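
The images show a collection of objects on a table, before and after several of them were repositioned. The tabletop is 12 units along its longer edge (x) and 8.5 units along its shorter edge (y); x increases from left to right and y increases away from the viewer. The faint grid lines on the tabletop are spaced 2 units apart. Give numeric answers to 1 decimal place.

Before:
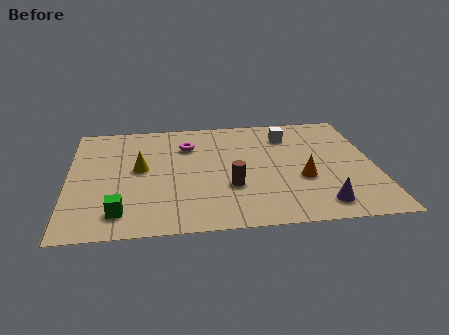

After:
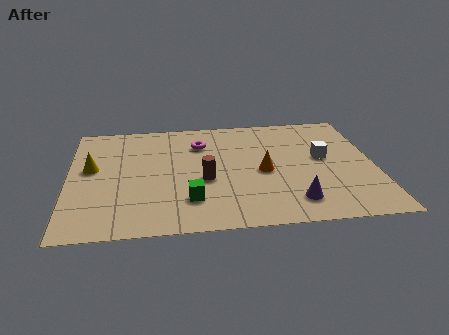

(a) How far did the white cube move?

2.3

From (8.7, 6.6) to (10.0, 4.7), the white cube covered √(1.3² + 1.9²) ≈ 2.3 units.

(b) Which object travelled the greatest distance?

the green cube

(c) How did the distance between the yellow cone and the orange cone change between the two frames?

+0.3

The distance was about 6.5 in the first image and 6.8 in the second, so they moved 0.3 units further apart.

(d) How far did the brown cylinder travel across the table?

1.2

From (6.3, 2.9) to (5.3, 3.5), the brown cylinder covered √(1.0² + 0.6²) ≈ 1.2 units.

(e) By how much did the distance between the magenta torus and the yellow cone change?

+2.1

Before: roughly 2.5 units apart; after: 4.6. That's 2.1 units further apart.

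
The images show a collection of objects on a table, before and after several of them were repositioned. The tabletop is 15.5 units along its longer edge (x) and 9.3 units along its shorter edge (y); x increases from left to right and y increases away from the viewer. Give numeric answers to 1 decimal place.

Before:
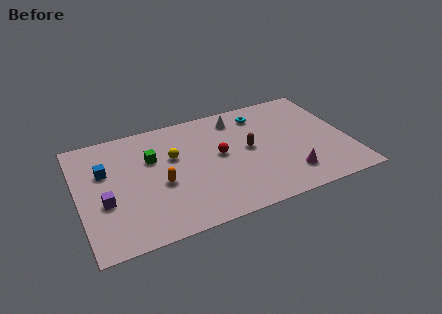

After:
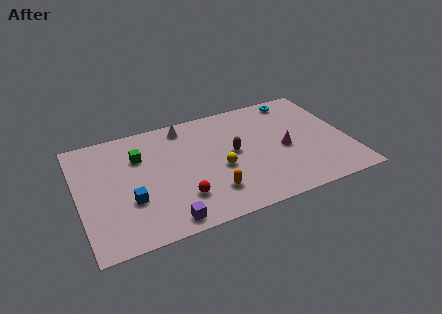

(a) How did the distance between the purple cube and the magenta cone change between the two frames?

-2.6

The distance was about 10.5 in the first image and 7.9 in the second, so they moved 2.6 units closer together.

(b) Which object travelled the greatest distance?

the purple cube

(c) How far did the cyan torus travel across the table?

2.3

The cyan torus moved from about (10.8, 7.6) to (13.0, 8.2), a distance of √(2.2² + 0.6²) ≈ 2.3.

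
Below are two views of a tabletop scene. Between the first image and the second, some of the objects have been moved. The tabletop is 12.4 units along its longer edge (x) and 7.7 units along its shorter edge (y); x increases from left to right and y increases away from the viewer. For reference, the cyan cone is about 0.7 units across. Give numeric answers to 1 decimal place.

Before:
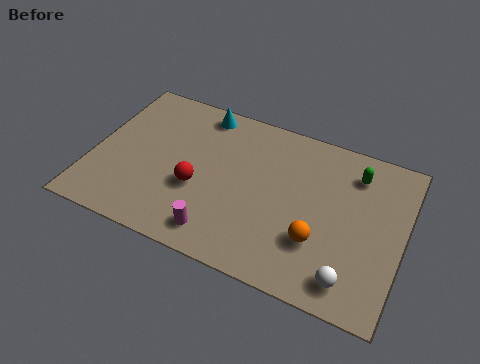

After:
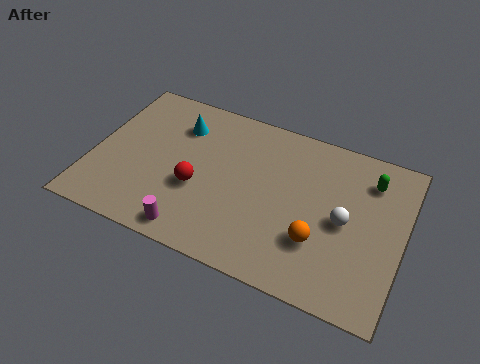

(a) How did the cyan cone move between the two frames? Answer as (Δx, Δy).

(-0.8, -1.0)

From the two frames, the cyan cone sits at roughly (4.0, 6.8) before and (3.2, 5.8) after.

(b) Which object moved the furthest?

the white sphere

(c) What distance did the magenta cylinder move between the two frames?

1.0

The magenta cylinder was near (5.4, 1.2) before and (4.4, 0.9) after, so it travelled √(1.0² + 0.3²) ≈ 1.0 units.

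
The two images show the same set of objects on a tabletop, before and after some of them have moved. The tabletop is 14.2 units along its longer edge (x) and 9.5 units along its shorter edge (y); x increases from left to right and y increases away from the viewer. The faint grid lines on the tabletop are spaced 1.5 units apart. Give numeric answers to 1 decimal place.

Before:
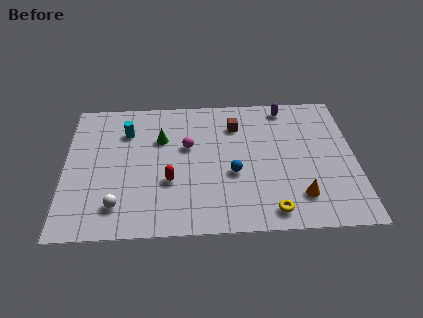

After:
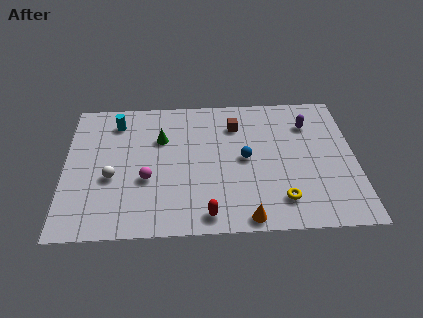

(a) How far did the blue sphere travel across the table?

1.2

The blue sphere moved from about (8.2, 3.8) to (8.8, 4.8), a distance of √(0.6² + 1.0²) ≈ 1.2.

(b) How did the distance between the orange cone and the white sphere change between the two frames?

-1.6

Before: roughly 8.8 units apart; after: 7.2. That's 1.6 units closer together.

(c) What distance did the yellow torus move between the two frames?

0.9

From (10.0, 1.2) to (10.5, 1.9), the yellow torus covered √(0.5² + 0.7²) ≈ 0.9 units.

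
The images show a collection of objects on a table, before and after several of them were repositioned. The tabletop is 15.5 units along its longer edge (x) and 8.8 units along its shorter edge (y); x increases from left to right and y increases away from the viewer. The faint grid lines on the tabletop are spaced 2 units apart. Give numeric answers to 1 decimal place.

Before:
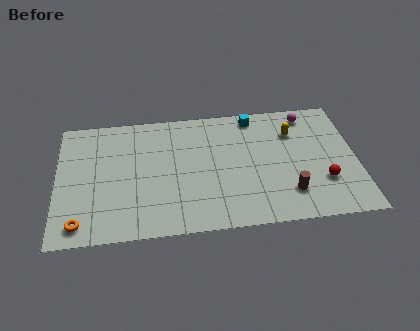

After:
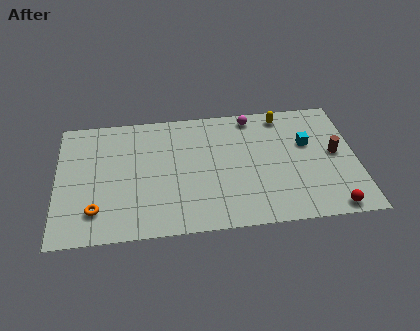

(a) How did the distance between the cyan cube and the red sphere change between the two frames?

-1.3

They were about 6.1 units apart before and 4.8 after — 1.3 units closer together.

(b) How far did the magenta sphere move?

2.9

From (13.1, 7.6) to (10.2, 7.8), the magenta sphere covered √(2.9² + 0.2²) ≈ 2.9 units.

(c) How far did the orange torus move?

1.1

The orange torus was near (1.2, 1.2) before and (2.0, 2.0) after, so it travelled √(0.8² + 0.8²) ≈ 1.1 units.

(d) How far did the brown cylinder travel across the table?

3.5

The brown cylinder moved from about (11.9, 2.1) to (14.4, 4.6), a distance of √(2.5² + 2.5²) ≈ 3.5.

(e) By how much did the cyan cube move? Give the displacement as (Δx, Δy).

(2.7, -2.3)

The cyan cube was at about (10.3, 7.8) and moved to about (13.0, 5.5).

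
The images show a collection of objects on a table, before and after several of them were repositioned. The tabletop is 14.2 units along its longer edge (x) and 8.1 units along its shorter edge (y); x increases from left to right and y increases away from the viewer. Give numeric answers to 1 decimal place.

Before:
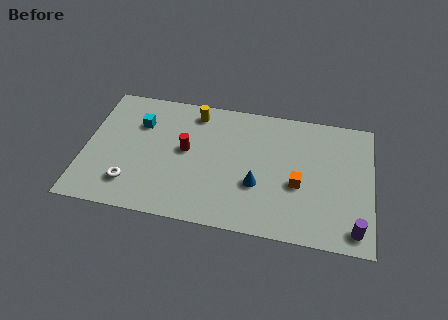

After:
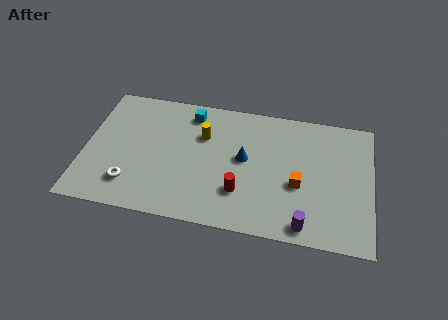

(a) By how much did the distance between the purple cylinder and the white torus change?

-2.4

The distance was about 11.0 in the first image and 8.6 in the second, so they moved 2.4 units closer together.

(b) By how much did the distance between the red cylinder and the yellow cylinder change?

+1.3

Before: roughly 2.5 units apart; after: 3.8. That's 1.3 units further apart.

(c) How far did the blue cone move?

1.7

The blue cone was near (8.6, 2.9) before and (7.9, 4.4) after, so it travelled √(0.7² + 1.5²) ≈ 1.7 units.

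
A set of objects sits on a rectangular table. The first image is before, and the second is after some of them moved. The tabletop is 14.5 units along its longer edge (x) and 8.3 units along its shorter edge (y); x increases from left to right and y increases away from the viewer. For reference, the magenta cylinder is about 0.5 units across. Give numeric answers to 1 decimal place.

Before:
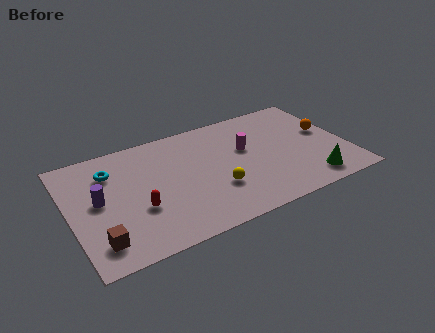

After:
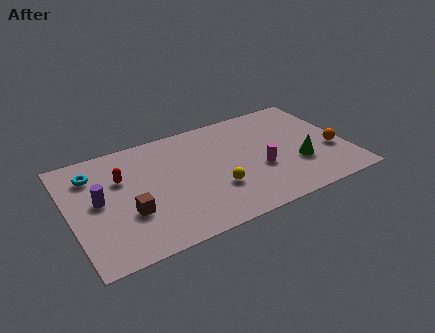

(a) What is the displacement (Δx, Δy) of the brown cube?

(1.7, 1.3)

The brown cube started near (1.2, 1.6) and ended near (2.9, 2.9).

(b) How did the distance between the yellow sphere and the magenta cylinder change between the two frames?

-0.5

They were about 3.0 units apart before and 2.5 after — 0.5 units closer together.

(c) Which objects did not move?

the yellow sphere and the purple cylinder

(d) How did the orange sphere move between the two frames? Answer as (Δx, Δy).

(0.1, -1.6)

From the two frames, the orange sphere sits at roughly (13.6, 4.7) before and (13.7, 3.1) after.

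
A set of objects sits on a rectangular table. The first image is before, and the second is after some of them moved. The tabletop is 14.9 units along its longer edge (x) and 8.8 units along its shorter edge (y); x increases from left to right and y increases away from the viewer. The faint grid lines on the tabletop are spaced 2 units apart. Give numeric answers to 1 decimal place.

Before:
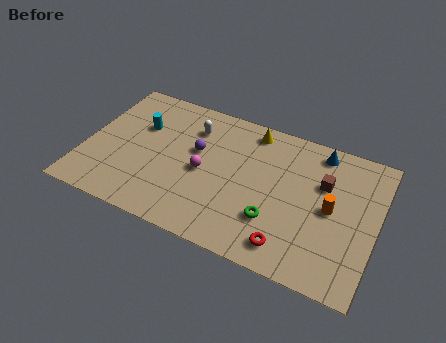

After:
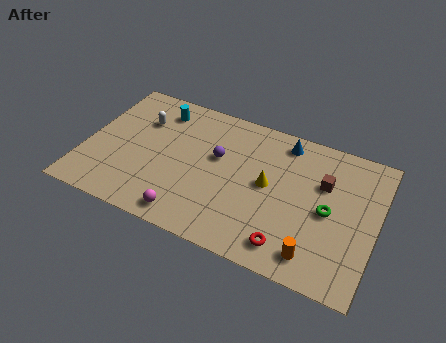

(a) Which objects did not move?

the brown cube and the red torus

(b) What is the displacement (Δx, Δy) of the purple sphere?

(1.1, 0.0)

The purple sphere was at about (5.6, 5.3) and moved to about (6.7, 5.3).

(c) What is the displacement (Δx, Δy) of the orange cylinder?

(-0.5, -3.0)

The orange cylinder started near (12.6, 4.4) and ended near (12.1, 1.4).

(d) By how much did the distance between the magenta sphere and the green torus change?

+3.4

They were about 4.1 units apart before and 7.5 after — 3.4 units further apart.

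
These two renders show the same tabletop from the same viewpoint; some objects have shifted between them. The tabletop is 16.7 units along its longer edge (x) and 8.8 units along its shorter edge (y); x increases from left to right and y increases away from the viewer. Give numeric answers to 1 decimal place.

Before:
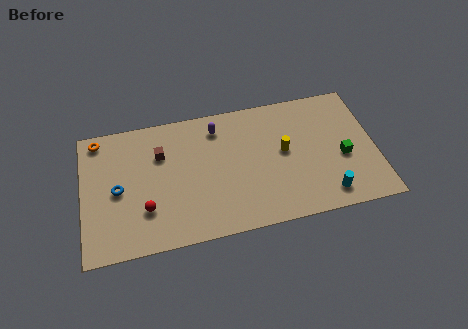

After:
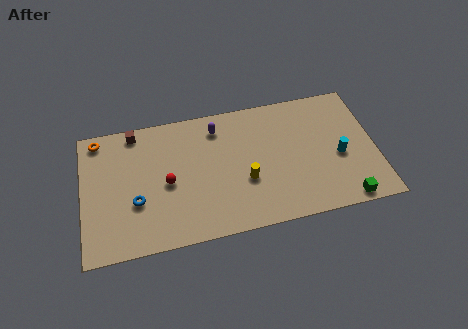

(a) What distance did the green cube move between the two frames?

2.9

The green cube was near (14.8, 3.7) before and (14.7, 0.8) after, so it travelled √(0.1² + 2.9²) ≈ 2.9 units.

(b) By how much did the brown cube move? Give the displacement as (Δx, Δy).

(-1.4, 1.8)

The brown cube was at about (4.5, 6.1) and moved to about (3.1, 7.9).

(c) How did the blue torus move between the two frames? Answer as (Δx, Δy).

(1.0, -1.0)

The blue torus was at about (2.0, 4.2) and moved to about (3.0, 3.2).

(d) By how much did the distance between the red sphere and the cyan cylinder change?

-0.5

The distance was about 10.3 in the first image and 9.8 in the second, so they moved 0.5 units closer together.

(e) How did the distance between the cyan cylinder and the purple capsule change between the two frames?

-0.7

Before: roughly 8.3 units apart; after: 7.6. That's 0.7 units closer together.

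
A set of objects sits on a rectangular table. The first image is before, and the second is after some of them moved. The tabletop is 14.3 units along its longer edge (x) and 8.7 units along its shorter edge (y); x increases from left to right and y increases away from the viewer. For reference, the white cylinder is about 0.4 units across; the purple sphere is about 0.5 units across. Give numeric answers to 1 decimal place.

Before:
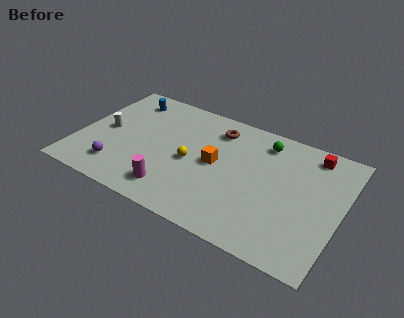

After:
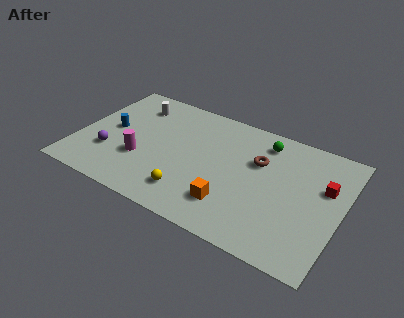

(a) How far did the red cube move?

2.2

The red cube was near (12.4, 7.5) before and (13.3, 5.5) after, so it travelled √(0.9² + 2.0²) ≈ 2.2 units.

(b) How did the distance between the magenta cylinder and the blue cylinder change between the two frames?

-4.2

Before: roughly 6.6 units apart; after: 2.4. That's 4.2 units closer together.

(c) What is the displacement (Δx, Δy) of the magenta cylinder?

(-2.0, 1.4)

From the two frames, the magenta cylinder sits at roughly (5.6, 1.6) before and (3.6, 3.0) after.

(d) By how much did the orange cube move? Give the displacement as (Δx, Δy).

(1.2, -2.4)

From the two frames, the orange cube sits at roughly (7.5, 4.5) before and (8.7, 2.1) after.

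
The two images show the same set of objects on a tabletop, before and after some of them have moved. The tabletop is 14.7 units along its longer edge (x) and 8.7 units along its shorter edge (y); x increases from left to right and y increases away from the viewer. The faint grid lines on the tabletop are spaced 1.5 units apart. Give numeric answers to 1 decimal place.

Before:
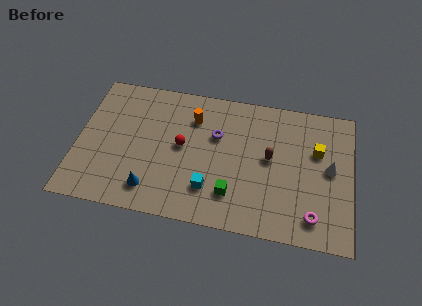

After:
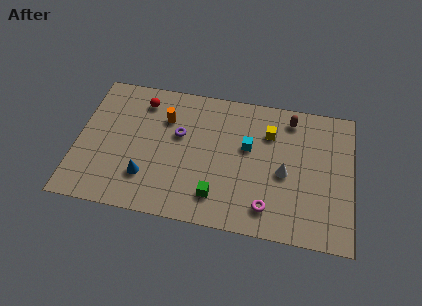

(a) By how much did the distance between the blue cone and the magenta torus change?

-2.1

The distance was about 8.6 in the first image and 6.5 in the second, so they moved 2.1 units closer together.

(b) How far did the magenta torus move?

2.4

The magenta torus moved from about (12.7, 1.5) to (10.3, 1.6), a distance of √(2.4² + 0.1²) ≈ 2.4.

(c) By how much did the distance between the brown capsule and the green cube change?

+3.5

They were about 3.2 units apart before and 6.7 after — 3.5 units further apart.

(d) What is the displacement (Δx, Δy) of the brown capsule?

(1.0, 2.7)

The brown capsule was at about (10.3, 4.7) and moved to about (11.3, 7.4).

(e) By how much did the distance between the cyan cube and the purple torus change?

+0.3

Before: roughly 3.4 units apart; after: 3.7. That's 0.3 units further apart.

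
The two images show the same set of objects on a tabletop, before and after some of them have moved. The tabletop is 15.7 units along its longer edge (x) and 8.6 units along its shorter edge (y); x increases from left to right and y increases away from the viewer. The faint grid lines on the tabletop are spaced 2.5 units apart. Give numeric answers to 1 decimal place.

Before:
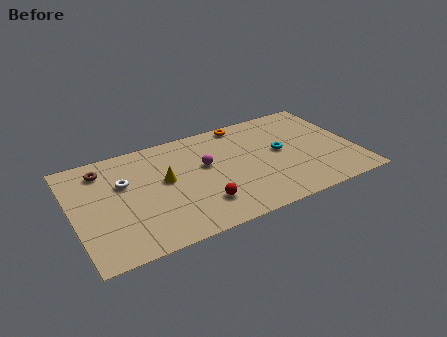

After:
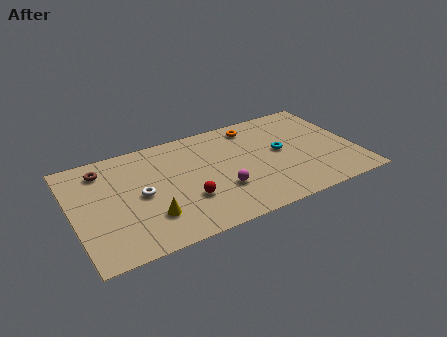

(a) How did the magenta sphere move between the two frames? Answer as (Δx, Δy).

(0.6, -2.3)

The magenta sphere was at about (7.4, 5.1) and moved to about (8.0, 2.8).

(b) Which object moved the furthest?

the yellow cone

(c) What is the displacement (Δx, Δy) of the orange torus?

(0.5, -0.5)

The orange torus was at about (9.9, 7.8) and moved to about (10.4, 7.3).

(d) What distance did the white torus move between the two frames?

1.5

The white torus moved from about (2.9, 5.5) to (3.7, 4.2), a distance of √(0.8² + 1.3²) ≈ 1.5.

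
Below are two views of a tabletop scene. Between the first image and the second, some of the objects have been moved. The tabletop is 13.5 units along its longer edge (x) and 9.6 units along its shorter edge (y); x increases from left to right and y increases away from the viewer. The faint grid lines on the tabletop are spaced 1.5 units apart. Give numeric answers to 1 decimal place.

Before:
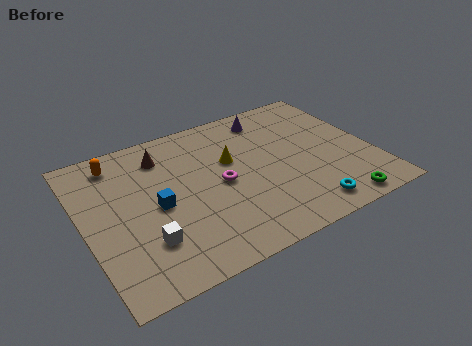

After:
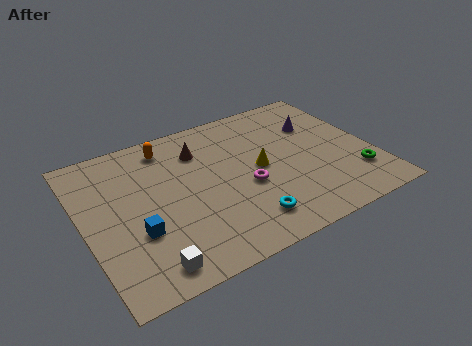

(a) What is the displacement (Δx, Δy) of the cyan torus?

(-2.8, 0.5)

The cyan torus started near (9.8, 1.3) and ended near (7.0, 1.8).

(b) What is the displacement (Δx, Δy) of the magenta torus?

(1.1, -0.7)

The magenta torus started near (6.3, 4.6) and ended near (7.4, 3.9).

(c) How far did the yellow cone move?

1.6

The yellow cone was near (7.0, 5.9) before and (8.2, 4.8) after, so it travelled √(1.2² + 1.1²) ≈ 1.6 units.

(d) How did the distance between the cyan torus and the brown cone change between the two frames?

-3.0

They were about 8.6 units apart before and 5.6 after — 3.0 units closer together.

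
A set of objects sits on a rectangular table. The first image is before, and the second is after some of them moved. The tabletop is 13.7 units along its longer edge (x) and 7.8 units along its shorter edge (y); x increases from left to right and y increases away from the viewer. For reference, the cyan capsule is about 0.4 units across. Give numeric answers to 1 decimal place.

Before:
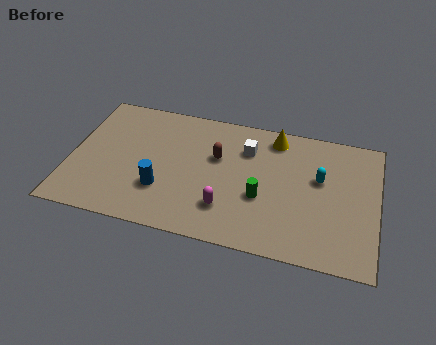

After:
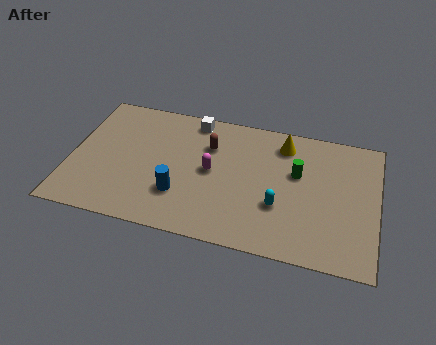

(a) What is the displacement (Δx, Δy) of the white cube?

(-2.5, 1.2)

From the two frames, the white cube sits at roughly (7.8, 5.7) before and (5.3, 6.9) after.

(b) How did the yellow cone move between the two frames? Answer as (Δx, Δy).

(0.4, -0.3)

The yellow cone was at about (9.0, 6.7) and moved to about (9.4, 6.4).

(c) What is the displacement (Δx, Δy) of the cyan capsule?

(-1.7, -2.0)

The cyan capsule was at about (11.1, 4.7) and moved to about (9.4, 2.7).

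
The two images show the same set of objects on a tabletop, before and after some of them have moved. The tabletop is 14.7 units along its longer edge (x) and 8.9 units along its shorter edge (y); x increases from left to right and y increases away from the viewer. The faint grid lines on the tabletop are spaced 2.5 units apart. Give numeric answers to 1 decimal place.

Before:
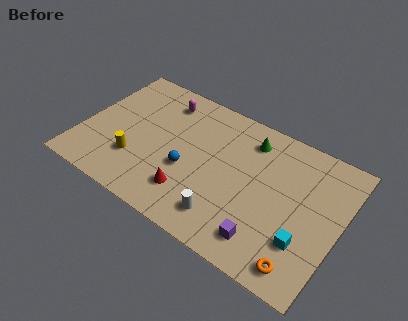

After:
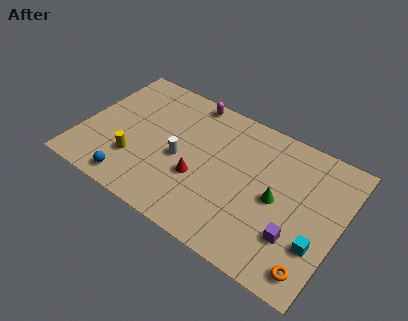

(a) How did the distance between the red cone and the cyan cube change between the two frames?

+0.4

Before: roughly 6.4 units apart; after: 6.8. That's 0.4 units further apart.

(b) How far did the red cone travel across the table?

1.2

The red cone moved from about (6.6, 2.1) to (6.9, 3.3), a distance of √(0.3² + 1.2²) ≈ 1.2.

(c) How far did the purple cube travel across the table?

1.8

The purple cube was near (11.0, 1.6) before and (12.5, 2.6) after, so it travelled √(1.5² + 1.0²) ≈ 1.8 units.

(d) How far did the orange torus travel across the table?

0.6

The orange torus moved from about (13.1, 1.2) to (13.7, 1.3), a distance of √(0.6² + 0.1²) ≈ 0.6.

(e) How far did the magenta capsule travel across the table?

1.6

The magenta capsule moved from about (4.1, 7.3) to (5.5, 8.1), a distance of √(1.4² + 0.8²) ≈ 1.6.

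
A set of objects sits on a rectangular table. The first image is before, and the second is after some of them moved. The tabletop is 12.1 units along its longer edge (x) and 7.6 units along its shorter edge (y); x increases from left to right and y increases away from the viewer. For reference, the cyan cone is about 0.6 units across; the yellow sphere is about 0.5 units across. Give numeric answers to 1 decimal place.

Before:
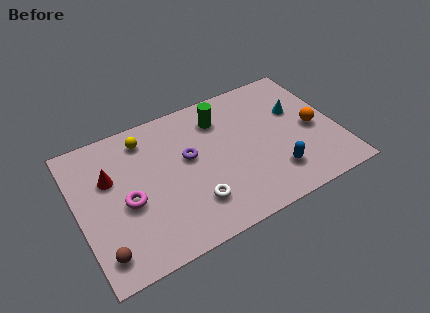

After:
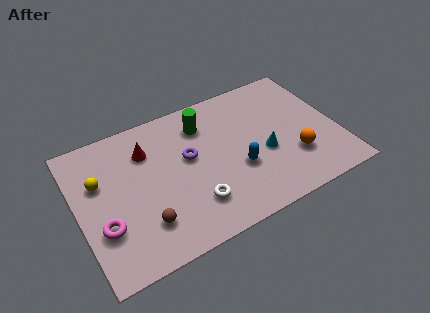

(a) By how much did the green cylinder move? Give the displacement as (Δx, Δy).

(-0.8, 0.0)

The green cylinder was at about (6.9, 5.9) and moved to about (6.1, 5.9).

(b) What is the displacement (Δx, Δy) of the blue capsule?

(-1.6, 1.0)

The blue capsule started near (8.9, 1.8) and ended near (7.3, 2.8).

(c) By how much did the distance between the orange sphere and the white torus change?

-1.3

The distance was about 6.1 in the first image and 4.8 in the second, so they moved 1.3 units closer together.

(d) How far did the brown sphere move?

2.1

The brown sphere moved from about (0.8, 1.3) to (2.8, 1.9), a distance of √(2.0² + 0.6²) ≈ 2.1.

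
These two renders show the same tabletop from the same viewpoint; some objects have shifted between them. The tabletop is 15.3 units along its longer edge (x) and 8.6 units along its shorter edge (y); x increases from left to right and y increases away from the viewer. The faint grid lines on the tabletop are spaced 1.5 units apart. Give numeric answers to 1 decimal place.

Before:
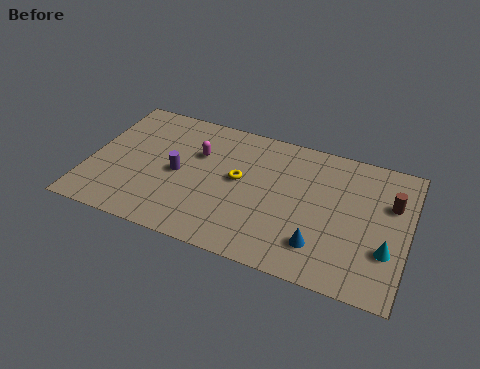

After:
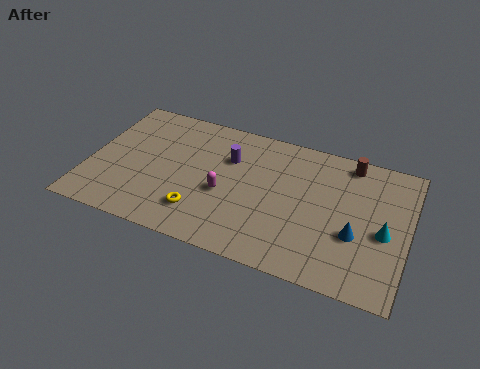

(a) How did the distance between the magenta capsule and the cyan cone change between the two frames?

-2.1

The distance was about 9.7 in the first image and 7.6 in the second, so they moved 2.1 units closer together.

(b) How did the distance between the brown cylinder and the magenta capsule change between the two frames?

-2.3

The distance was about 9.3 in the first image and 7.0 in the second, so they moved 2.3 units closer together.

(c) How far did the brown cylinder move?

2.8

From (14.4, 5.7) to (12.3, 7.6), the brown cylinder covered √(2.1² + 1.9²) ≈ 2.8 units.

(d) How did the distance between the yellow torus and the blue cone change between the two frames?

+2.5

Before: roughly 4.9 units apart; after: 7.4. That's 2.5 units further apart.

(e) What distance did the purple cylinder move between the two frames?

2.9

The purple cylinder was near (4.3, 4.1) before and (6.6, 5.9) after, so it travelled √(2.3² + 1.8²) ≈ 2.9 units.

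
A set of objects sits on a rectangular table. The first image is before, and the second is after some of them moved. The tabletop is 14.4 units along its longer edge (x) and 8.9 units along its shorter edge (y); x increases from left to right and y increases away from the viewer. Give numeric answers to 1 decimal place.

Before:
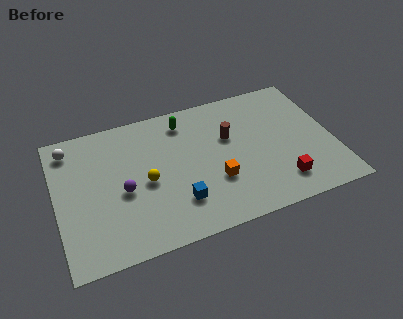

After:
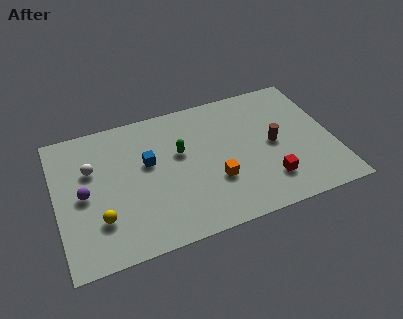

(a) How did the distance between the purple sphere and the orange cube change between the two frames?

+2.0

The distance was about 4.8 in the first image and 6.8 in the second, so they moved 2.0 units further apart.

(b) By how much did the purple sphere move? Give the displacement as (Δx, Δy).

(-2.0, 0.4)

The purple sphere started near (3.4, 3.9) and ended near (1.4, 4.3).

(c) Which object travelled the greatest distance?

the blue cube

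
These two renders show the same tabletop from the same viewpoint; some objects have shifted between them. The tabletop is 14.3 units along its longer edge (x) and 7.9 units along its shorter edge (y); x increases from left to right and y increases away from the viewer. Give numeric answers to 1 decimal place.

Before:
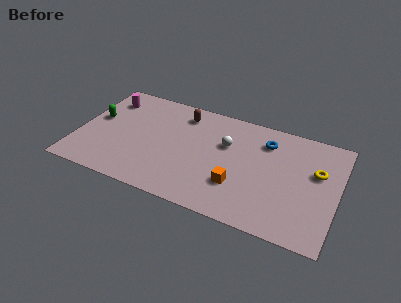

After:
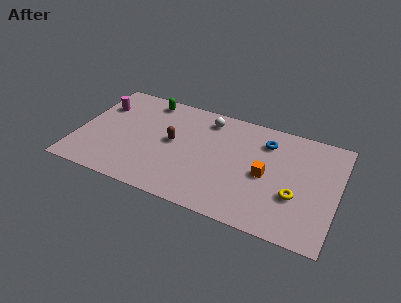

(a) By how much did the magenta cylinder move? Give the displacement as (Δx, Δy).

(-0.3, -0.6)

From the two frames, the magenta cylinder sits at roughly (1.3, 6.2) before and (1.0, 5.6) after.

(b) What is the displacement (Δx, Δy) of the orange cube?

(1.4, 1.3)

From the two frames, the orange cube sits at roughly (9.0, 2.4) before and (10.4, 3.7) after.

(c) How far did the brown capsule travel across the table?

2.3

From (5.5, 6.5) to (5.2, 4.2), the brown capsule covered √(0.3² + 2.3²) ≈ 2.3 units.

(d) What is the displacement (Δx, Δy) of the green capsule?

(2.6, 2.4)

The green capsule was at about (0.9, 4.5) and moved to about (3.5, 6.9).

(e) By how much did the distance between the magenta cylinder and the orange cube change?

+1.0

Before: roughly 8.6 units apart; after: 9.6. That's 1.0 units further apart.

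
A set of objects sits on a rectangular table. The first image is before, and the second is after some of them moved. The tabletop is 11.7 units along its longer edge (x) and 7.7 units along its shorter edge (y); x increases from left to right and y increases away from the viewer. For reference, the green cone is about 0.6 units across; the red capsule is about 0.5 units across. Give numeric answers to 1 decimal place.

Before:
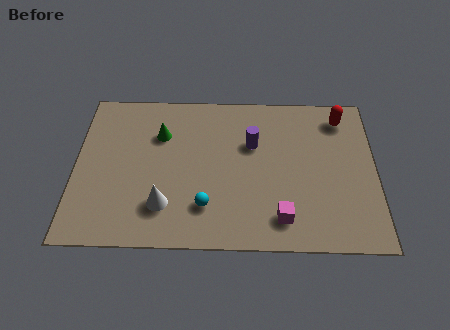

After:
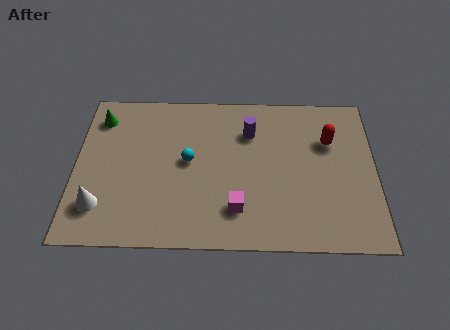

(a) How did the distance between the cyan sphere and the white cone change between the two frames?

+2.5

The distance was about 1.6 in the first image and 4.1 in the second, so they moved 2.5 units further apart.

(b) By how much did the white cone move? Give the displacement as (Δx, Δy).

(-2.5, -0.1)

The white cone started near (3.5, 1.9) and ended near (1.0, 1.8).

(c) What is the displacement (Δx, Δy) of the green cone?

(-2.4, 0.8)

The green cone was at about (3.3, 5.4) and moved to about (0.9, 6.2).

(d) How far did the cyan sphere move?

2.3

The cyan sphere was near (5.1, 1.9) before and (4.4, 4.1) after, so it travelled √(0.7² + 2.2²) ≈ 2.3 units.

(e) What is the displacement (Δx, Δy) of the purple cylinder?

(-0.1, 0.6)

From the two frames, the purple cylinder sits at roughly (6.9, 5.0) before and (6.8, 5.6) after.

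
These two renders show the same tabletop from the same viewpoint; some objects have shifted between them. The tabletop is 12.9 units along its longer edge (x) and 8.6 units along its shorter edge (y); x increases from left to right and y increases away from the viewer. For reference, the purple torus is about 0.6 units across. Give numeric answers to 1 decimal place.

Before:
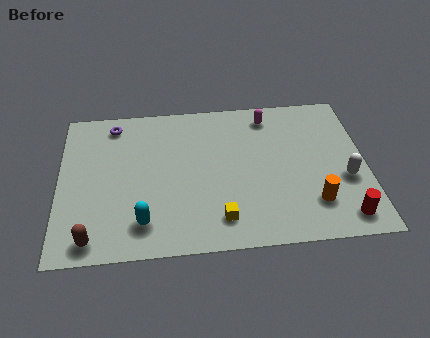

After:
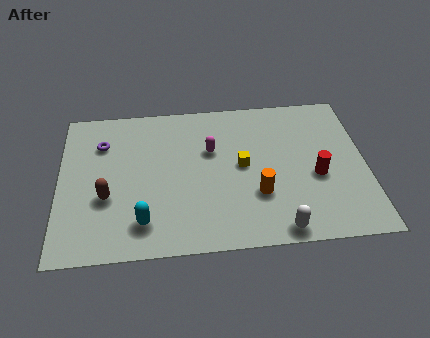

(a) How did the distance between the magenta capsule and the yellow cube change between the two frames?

-4.5

They were about 6.1 units apart before and 1.6 after — 4.5 units closer together.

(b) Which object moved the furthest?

the white capsule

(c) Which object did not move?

the cyan capsule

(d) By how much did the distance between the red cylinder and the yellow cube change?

-1.9

They were about 5.1 units apart before and 3.2 after — 1.9 units closer together.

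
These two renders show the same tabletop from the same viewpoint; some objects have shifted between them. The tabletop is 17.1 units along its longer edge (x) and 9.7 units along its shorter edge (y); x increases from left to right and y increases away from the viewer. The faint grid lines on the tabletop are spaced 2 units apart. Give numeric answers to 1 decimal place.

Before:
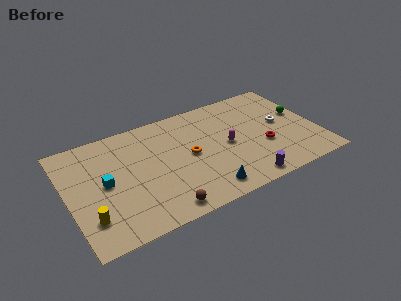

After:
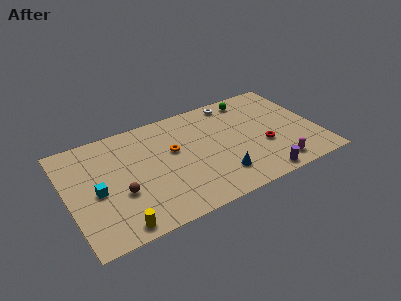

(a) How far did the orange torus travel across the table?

1.3

The orange torus moved from about (8.3, 4.9) to (7.3, 5.8), a distance of √(1.0² + 0.9²) ≈ 1.3.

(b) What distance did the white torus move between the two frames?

4.5

From (14.8, 5.2) to (11.9, 8.6), the white torus covered √(2.9² + 3.4²) ≈ 4.5 units.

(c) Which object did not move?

the red torus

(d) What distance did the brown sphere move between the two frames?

3.5

From (5.9, 1.1) to (3.4, 3.6), the brown sphere covered √(2.5² + 2.5²) ≈ 3.5 units.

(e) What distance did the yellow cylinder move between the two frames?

2.2

The yellow cylinder moved from about (1.2, 2.4) to (2.9, 1.0), a distance of √(1.7² + 1.4²) ≈ 2.2.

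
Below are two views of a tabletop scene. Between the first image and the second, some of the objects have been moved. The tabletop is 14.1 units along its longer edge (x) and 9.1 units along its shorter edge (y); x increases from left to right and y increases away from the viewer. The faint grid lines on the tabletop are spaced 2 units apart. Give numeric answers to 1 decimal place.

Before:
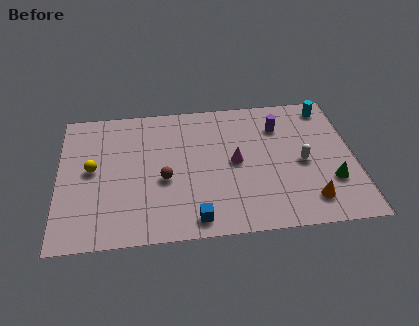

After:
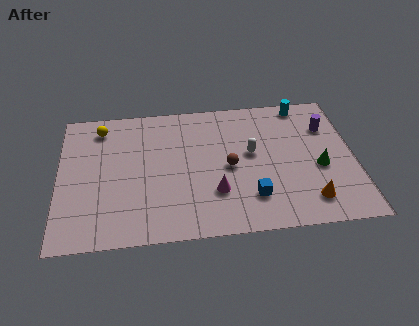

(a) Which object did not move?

the orange cone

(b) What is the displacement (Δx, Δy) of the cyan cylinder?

(-1.2, 0.3)

The cyan cylinder was at about (13.0, 7.9) and moved to about (11.8, 8.2).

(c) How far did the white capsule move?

2.6

The white capsule was near (11.6, 4.2) before and (9.2, 5.1) after, so it travelled √(2.4² + 0.9²) ≈ 2.6 units.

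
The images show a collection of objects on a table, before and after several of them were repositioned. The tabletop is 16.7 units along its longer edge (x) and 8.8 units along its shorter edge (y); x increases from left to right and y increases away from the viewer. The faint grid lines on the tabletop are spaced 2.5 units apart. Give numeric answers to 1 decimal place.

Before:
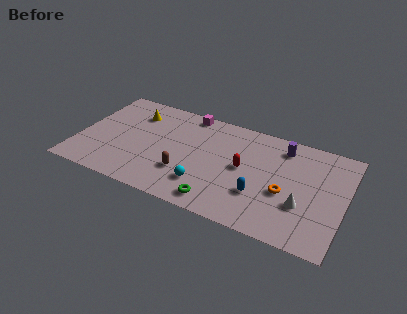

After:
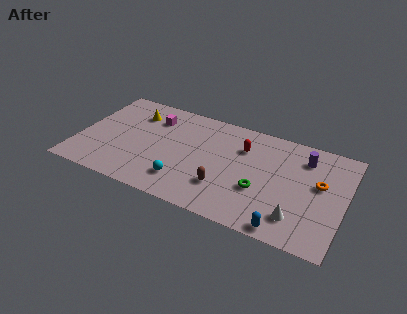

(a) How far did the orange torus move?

2.5

From (13.1, 3.6) to (15.1, 5.1), the orange torus covered √(2.0² + 1.5²) ≈ 2.5 units.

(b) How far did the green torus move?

3.1

The green torus was near (9.2, 1.2) before and (11.6, 3.2) after, so it travelled √(2.4² + 2.0²) ≈ 3.1 units.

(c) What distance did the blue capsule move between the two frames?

2.7

The blue capsule was near (11.6, 2.8) before and (13.4, 0.8) after, so it travelled √(1.8² + 2.0²) ≈ 2.7 units.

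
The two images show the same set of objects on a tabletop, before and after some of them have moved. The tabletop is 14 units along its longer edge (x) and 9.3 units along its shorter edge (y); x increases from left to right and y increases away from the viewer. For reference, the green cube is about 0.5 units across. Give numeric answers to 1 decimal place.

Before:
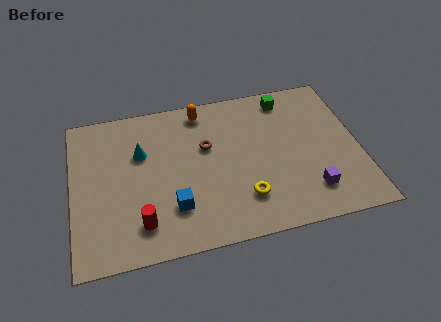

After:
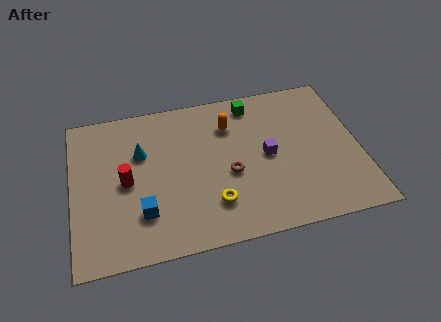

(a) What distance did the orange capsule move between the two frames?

1.8

The orange capsule moved from about (6.5, 8.1) to (7.8, 6.9), a distance of √(1.3² + 1.2²) ≈ 1.8.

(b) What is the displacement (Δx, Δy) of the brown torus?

(1.0, -1.9)

From the two frames, the brown torus sits at roughly (6.6, 5.8) before and (7.6, 3.9) after.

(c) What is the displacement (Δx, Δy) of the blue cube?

(-1.5, 0.0)

From the two frames, the blue cube sits at roughly (4.8, 2.5) before and (3.3, 2.5) after.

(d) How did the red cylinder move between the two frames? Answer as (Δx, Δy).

(-0.6, 2.6)

The red cylinder was at about (3.2, 1.9) and moved to about (2.6, 4.5).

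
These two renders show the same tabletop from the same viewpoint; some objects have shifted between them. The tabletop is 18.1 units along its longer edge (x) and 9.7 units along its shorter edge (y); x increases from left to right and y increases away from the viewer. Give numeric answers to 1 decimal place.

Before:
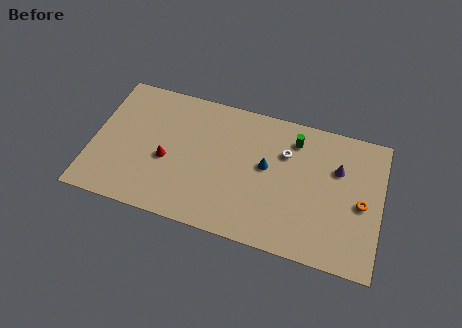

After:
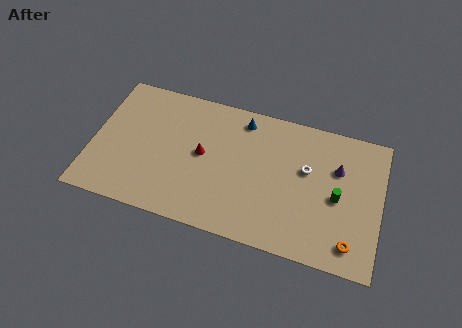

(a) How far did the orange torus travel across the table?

2.9

The orange torus moved from about (16.9, 4.5) to (16.4, 1.6), a distance of √(0.5² + 2.9²) ≈ 2.9.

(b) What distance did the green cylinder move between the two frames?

4.4

The green cylinder was near (12.5, 7.8) before and (15.4, 4.5) after, so it travelled √(2.9² + 3.3²) ≈ 4.4 units.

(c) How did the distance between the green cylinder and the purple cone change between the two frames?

-1.1

Before: roughly 3.1 units apart; after: 2.0. That's 1.1 units closer together.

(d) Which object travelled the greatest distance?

the green cylinder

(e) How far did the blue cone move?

3.4

The blue cone moved from about (10.9, 5.4) to (9.2, 8.3), a distance of √(1.7² + 2.9²) ≈ 3.4.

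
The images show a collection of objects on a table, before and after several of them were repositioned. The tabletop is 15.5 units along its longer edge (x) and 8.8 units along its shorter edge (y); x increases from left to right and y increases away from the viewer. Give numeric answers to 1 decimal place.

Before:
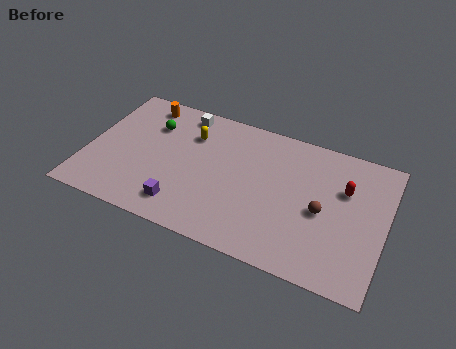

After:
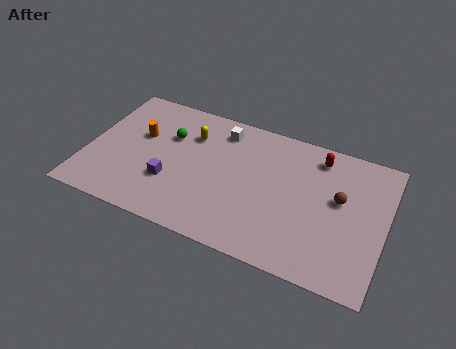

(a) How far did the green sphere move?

1.1

The green sphere was near (3.1, 6.3) before and (4.1, 5.9) after, so it travelled √(1.0² + 0.4²) ≈ 1.1 units.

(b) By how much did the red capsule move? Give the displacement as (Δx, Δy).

(-1.5, 1.6)

The red capsule was at about (13.3, 5.8) and moved to about (11.8, 7.4).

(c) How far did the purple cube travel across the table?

1.5

From (5.3, 1.6) to (4.5, 2.9), the purple cube covered √(0.8² + 1.3²) ≈ 1.5 units.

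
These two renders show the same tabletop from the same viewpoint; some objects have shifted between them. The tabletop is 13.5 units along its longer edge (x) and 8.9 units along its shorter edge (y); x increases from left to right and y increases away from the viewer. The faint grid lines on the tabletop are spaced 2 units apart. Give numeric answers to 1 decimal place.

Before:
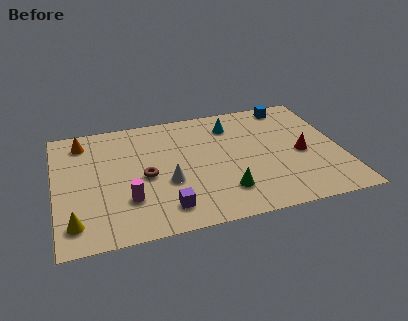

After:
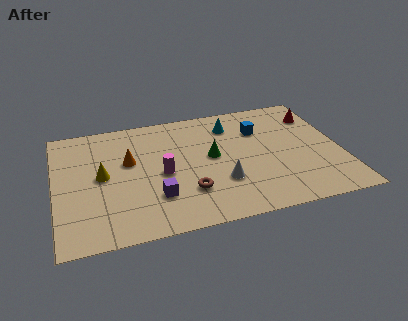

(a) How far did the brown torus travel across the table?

2.5

The brown torus was near (4.2, 4.1) before and (6.1, 2.5) after, so it travelled √(1.9² + 1.6²) ≈ 2.5 units.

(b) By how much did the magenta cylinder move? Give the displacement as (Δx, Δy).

(1.7, 1.5)

The magenta cylinder started near (3.3, 2.6) and ended near (5.0, 4.1).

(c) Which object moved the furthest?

the yellow cone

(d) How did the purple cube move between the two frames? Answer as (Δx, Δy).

(-0.4, 0.9)

From the two frames, the purple cube sits at roughly (5.0, 1.6) before and (4.6, 2.5) after.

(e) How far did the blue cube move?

2.3

The blue cube was near (11.4, 7.9) before and (9.8, 6.3) after, so it travelled √(1.6² + 1.6²) ≈ 2.3 units.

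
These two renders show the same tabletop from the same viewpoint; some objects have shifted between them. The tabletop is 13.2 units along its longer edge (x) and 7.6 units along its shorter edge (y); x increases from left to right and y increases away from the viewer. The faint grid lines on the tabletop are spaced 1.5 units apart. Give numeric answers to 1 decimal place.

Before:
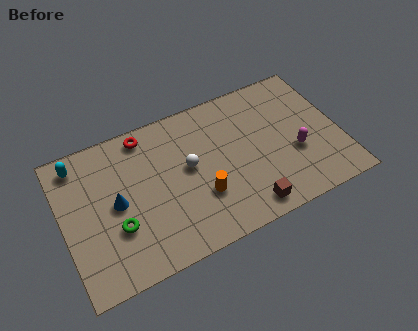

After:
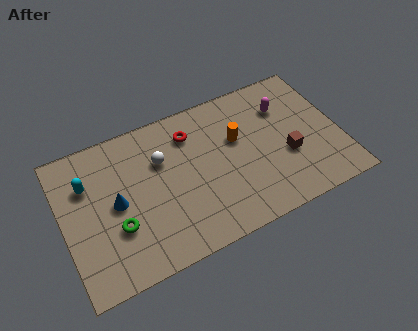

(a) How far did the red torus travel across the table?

2.2

From (4.2, 6.7) to (6.3, 5.9), the red torus covered √(2.1² + 0.8²) ≈ 2.2 units.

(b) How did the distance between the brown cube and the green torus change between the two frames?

+2.0

The distance was about 6.2 in the first image and 8.2 in the second, so they moved 2.0 units further apart.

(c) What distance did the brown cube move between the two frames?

2.9

The brown cube moved from about (8.4, 1.0) to (10.6, 2.9), a distance of √(2.2² + 1.9²) ≈ 2.9.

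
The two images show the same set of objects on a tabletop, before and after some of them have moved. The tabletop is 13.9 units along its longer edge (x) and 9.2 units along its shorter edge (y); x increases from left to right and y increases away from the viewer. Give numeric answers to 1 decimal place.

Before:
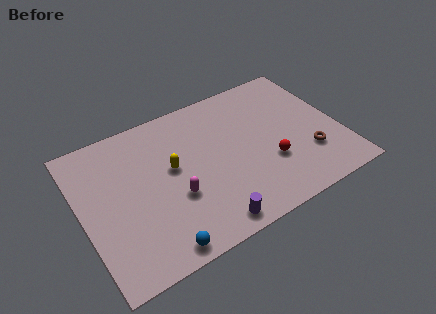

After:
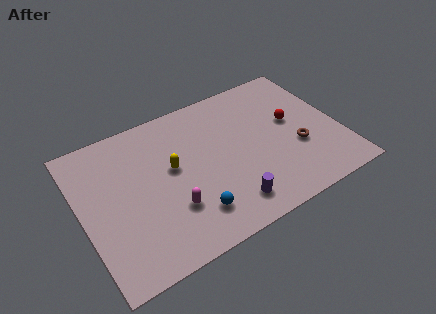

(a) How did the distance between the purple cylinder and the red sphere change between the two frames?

+1.2

They were about 4.3 units apart before and 5.5 after — 1.2 units further apart.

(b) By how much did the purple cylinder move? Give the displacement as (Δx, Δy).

(1.2, 0.6)

The purple cylinder was at about (6.2, 1.0) and moved to about (7.4, 1.6).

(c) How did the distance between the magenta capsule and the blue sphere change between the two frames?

-1.5

The distance was about 2.8 in the first image and 1.3 in the second, so they moved 1.5 units closer together.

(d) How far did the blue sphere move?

2.3

The blue sphere was near (3.5, 0.9) before and (5.5, 2.0) after, so it travelled √(2.0² + 1.1²) ≈ 2.3 units.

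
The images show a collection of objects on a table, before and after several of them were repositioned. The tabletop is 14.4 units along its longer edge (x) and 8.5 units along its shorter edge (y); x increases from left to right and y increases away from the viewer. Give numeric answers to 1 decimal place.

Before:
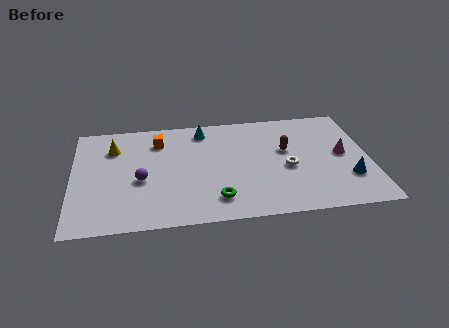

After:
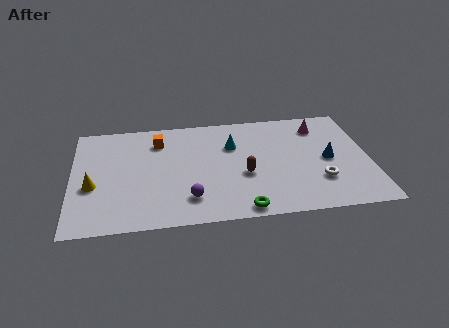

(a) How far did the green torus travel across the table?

1.5

The green torus was near (6.9, 1.7) before and (8.1, 0.8) after, so it travelled √(1.2² + 0.9²) ≈ 1.5 units.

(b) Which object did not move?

the orange cube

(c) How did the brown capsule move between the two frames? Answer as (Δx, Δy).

(-2.1, -1.7)

The brown capsule was at about (10.4, 5.1) and moved to about (8.3, 3.4).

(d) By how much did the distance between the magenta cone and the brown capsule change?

+2.3

Before: roughly 2.8 units apart; after: 5.1. That's 2.3 units further apart.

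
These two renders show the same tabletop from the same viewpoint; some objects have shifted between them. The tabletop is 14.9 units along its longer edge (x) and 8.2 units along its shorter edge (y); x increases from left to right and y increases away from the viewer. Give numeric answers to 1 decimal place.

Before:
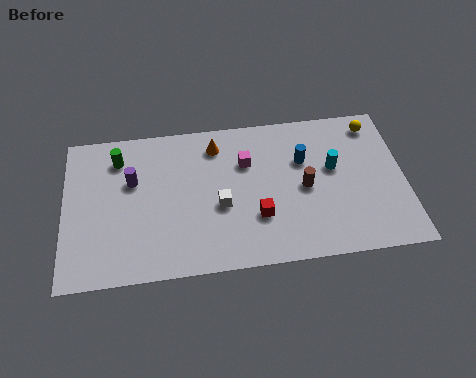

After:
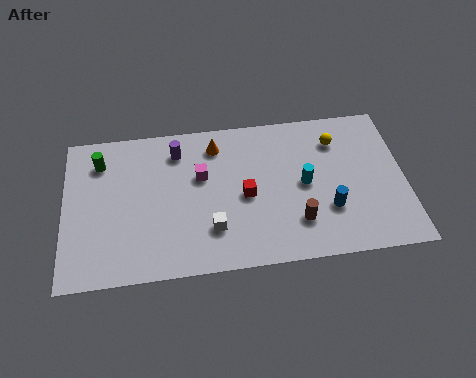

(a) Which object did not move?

the orange cone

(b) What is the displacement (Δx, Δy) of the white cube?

(-0.4, -1.2)

From the two frames, the white cube sits at roughly (6.8, 3.4) before and (6.4, 2.2) after.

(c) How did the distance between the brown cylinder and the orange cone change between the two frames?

+1.0

Before: roughly 4.7 units apart; after: 5.7. That's 1.0 units further apart.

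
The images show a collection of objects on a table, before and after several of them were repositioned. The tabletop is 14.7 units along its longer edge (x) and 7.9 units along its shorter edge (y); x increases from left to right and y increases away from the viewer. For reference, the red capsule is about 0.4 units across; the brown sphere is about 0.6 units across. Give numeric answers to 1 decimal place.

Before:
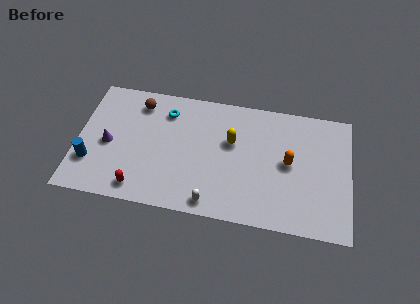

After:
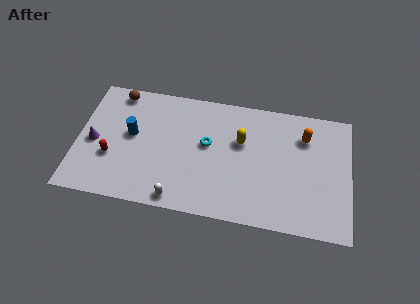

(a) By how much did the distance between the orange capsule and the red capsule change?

+2.3

They were about 8.5 units apart before and 10.8 after — 2.3 units further apart.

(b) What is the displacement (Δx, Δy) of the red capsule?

(-1.6, 1.7)

The red capsule started near (3.5, 1.1) and ended near (1.9, 2.8).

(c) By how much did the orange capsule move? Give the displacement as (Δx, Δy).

(0.8, 1.8)

From the two frames, the orange capsule sits at roughly (11.4, 4.1) before and (12.2, 5.9) after.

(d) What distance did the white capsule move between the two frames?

1.8

From (7.4, 0.9) to (5.6, 0.8), the white capsule covered √(1.8² + 0.1²) ≈ 1.8 units.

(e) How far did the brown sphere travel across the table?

1.3

From (3.2, 6.5) to (2.0, 7.0), the brown sphere covered √(1.2² + 0.5²) ≈ 1.3 units.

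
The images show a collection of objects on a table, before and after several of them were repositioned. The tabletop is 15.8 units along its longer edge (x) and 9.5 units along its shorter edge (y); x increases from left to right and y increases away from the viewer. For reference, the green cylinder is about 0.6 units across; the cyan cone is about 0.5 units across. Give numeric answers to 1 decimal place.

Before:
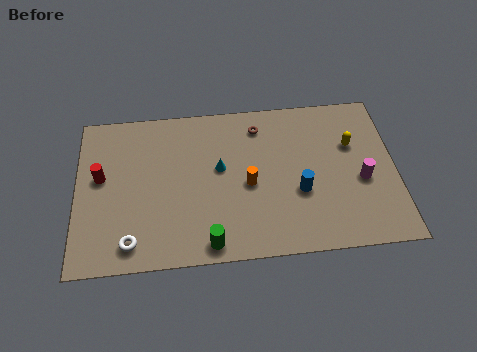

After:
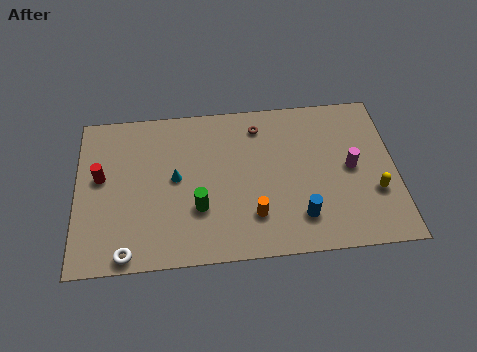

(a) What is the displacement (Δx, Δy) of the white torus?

(-0.2, -0.6)

From the two frames, the white torus sits at roughly (2.7, 1.4) before and (2.5, 0.8) after.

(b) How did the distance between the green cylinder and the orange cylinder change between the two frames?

-1.1

They were about 3.9 units apart before and 2.8 after — 1.1 units closer together.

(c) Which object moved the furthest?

the yellow capsule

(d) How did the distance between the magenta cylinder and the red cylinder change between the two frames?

-0.6

They were about 13.0 units apart before and 12.4 after — 0.6 units closer together.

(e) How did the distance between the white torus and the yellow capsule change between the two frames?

+0.4

The distance was about 12.0 in the first image and 12.4 in the second, so they moved 0.4 units further apart.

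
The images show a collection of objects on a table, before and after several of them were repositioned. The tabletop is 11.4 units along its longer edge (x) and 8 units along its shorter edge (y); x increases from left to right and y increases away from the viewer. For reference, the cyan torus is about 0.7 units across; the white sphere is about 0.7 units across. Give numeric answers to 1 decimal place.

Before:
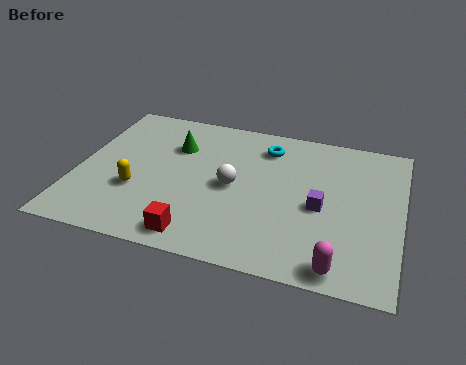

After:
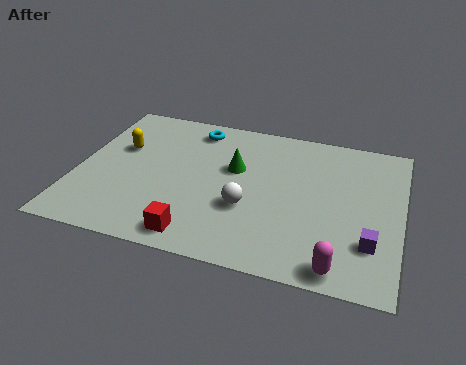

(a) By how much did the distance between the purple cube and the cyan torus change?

+4.5

The distance was about 3.5 in the first image and 8.0 in the second, so they moved 4.5 units further apart.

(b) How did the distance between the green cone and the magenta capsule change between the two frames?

-2.1

Before: roughly 7.8 units apart; after: 5.7. That's 2.1 units closer together.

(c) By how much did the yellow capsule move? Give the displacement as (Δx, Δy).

(-0.8, 2.2)

The yellow capsule was at about (2.2, 2.8) and moved to about (1.4, 5.0).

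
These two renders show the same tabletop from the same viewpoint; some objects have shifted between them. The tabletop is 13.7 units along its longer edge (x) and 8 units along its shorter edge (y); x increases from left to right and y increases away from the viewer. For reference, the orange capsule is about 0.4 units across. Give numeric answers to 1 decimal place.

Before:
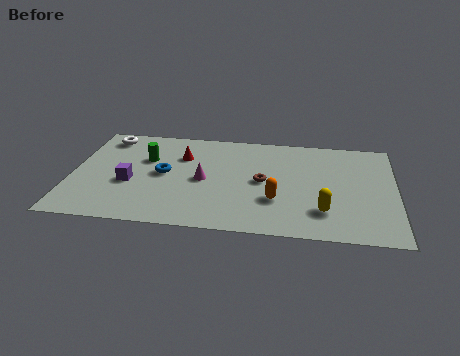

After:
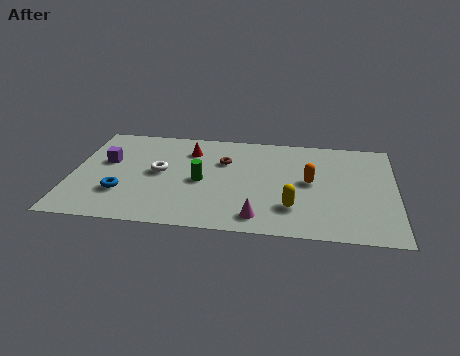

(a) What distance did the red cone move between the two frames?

0.6

From (4.6, 5.6) to (4.9, 6.1), the red cone covered √(0.3² + 0.5²) ≈ 0.6 units.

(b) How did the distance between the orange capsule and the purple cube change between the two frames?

+2.5

Before: roughly 6.2 units apart; after: 8.7. That's 2.5 units further apart.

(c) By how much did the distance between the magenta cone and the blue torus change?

+4.2

They were about 1.7 units apart before and 5.9 after — 4.2 units further apart.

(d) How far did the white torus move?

3.5

The white torus moved from about (1.3, 6.8) to (3.7, 4.2), a distance of √(2.4² + 2.6²) ≈ 3.5.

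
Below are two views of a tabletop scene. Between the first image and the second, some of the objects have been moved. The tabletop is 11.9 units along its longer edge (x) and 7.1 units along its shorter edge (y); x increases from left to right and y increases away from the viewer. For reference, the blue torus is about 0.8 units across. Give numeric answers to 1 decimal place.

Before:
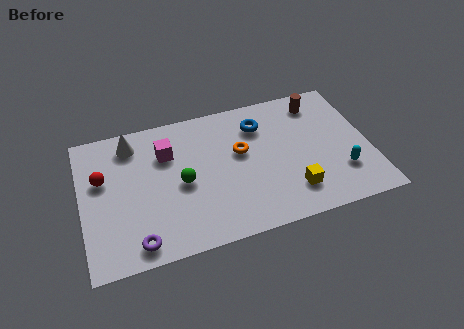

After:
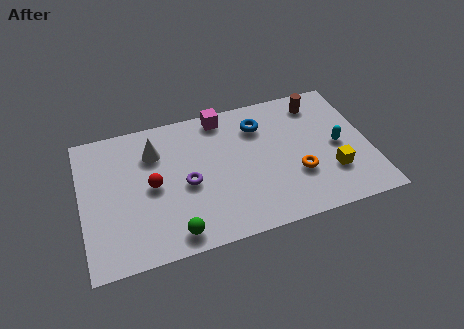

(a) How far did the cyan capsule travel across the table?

1.4

The cyan capsule was near (10.6, 2.0) before and (10.6, 3.4) after, so it travelled √(0.0² + 1.4²) ≈ 1.4 units.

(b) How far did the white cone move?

1.1

From (2.2, 5.9) to (3.1, 5.2), the white cone covered √(0.9² + 0.7²) ≈ 1.1 units.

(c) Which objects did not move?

the blue torus and the brown cylinder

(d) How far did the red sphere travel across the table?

2.2

From (0.9, 4.4) to (2.9, 3.5), the red sphere covered √(2.0² + 0.9²) ≈ 2.2 units.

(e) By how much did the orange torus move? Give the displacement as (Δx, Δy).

(2.2, -1.8)

The orange torus was at about (6.6, 4.2) and moved to about (8.8, 2.4).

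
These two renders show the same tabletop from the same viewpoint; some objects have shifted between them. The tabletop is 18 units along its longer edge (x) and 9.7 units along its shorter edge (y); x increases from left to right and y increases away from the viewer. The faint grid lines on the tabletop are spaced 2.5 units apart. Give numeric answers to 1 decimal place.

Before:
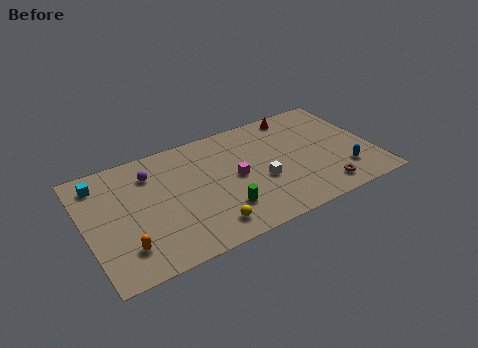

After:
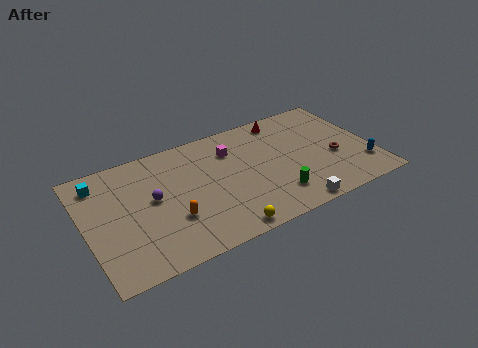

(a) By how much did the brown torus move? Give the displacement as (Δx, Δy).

(1.2, 2.4)

The brown torus was at about (14.4, 1.5) and moved to about (15.6, 3.9).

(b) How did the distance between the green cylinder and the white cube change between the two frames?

-1.3

Before: roughly 2.9 units apart; after: 1.6. That's 1.3 units closer together.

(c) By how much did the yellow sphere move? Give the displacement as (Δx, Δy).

(0.9, -0.7)

The yellow sphere started near (7.1, 1.6) and ended near (8.0, 0.9).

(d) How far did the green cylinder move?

3.3

From (8.2, 2.5) to (11.5, 2.2), the green cylinder covered √(3.3² + 0.3²) ≈ 3.3 units.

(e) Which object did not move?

the cyan cube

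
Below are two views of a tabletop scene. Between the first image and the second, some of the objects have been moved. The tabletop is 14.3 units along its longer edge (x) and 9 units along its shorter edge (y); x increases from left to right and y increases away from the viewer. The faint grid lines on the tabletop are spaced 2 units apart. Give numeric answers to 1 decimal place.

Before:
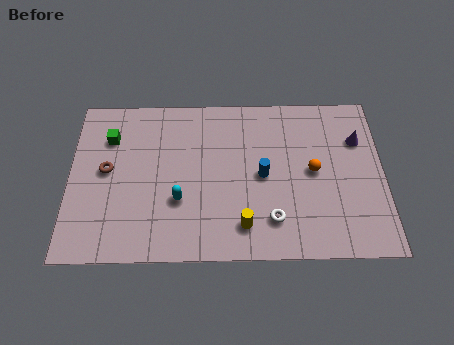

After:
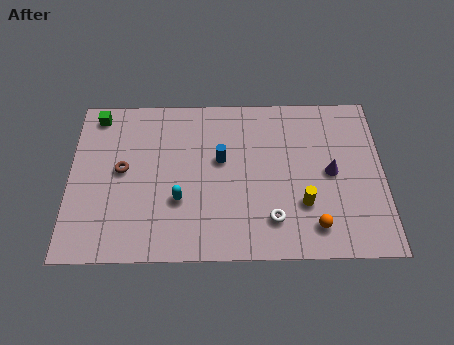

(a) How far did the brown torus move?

0.7

The brown torus was near (1.7, 4.8) before and (2.4, 4.8) after, so it travelled √(0.7² + 0.0²) ≈ 0.7 units.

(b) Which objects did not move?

the cyan capsule and the white torus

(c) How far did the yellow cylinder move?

2.9

The yellow cylinder moved from about (7.9, 1.7) to (10.6, 2.8), a distance of √(2.7² + 1.1²) ≈ 2.9.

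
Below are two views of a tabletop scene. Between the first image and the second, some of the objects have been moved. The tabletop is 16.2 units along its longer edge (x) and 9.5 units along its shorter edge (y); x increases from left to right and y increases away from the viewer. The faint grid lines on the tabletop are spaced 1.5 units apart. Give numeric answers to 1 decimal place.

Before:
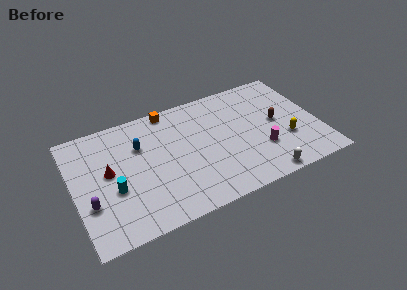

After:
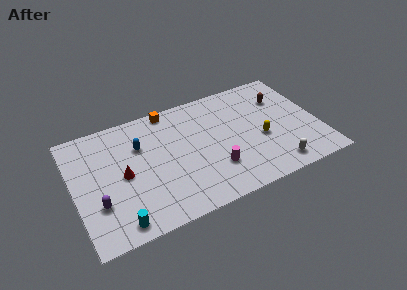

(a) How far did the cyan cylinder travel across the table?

2.6

The cyan cylinder moved from about (2.5, 3.7) to (2.5, 1.1), a distance of √(0.0² + 2.6²) ≈ 2.6.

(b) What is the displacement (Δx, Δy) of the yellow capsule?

(-1.6, 0.7)

The yellow capsule was at about (13.9, 3.2) and moved to about (12.3, 3.9).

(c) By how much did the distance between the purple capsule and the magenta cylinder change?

-3.7

They were about 11.3 units apart before and 7.6 after — 3.7 units closer together.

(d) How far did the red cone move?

1.1

The red cone was near (2.3, 5.2) before and (3.2, 4.6) after, so it travelled √(0.9² + 0.6²) ≈ 1.1 units.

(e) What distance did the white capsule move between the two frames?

1.0

The white capsule moved from about (12.0, 0.8) to (12.9, 1.3), a distance of √(0.9² + 0.5²) ≈ 1.0.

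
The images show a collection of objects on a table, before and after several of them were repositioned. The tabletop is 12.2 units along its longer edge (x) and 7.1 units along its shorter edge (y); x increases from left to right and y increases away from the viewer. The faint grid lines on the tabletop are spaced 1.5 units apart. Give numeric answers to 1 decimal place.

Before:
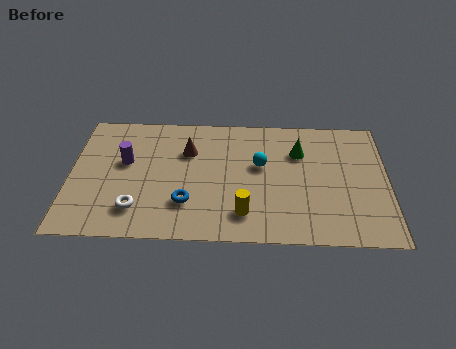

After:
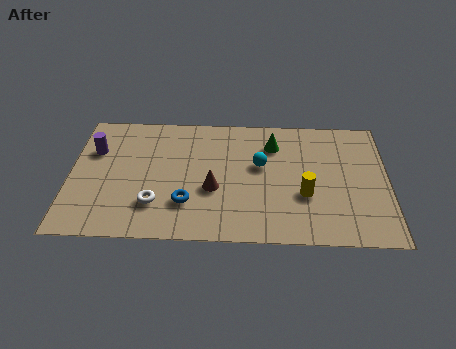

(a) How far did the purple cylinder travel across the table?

1.3

From (2.1, 4.2) to (0.9, 4.8), the purple cylinder covered √(1.2² + 0.6²) ≈ 1.3 units.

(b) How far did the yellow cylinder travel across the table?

2.5

The yellow cylinder moved from about (6.7, 1.5) to (9.0, 2.6), a distance of √(2.3² + 1.1²) ≈ 2.5.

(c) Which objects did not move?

the blue torus and the cyan sphere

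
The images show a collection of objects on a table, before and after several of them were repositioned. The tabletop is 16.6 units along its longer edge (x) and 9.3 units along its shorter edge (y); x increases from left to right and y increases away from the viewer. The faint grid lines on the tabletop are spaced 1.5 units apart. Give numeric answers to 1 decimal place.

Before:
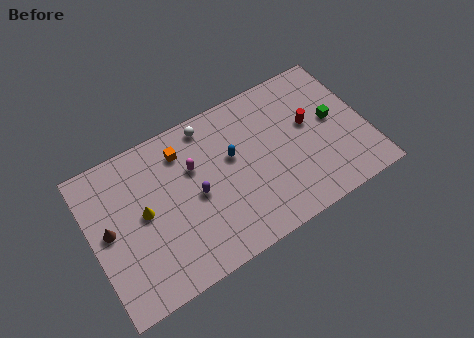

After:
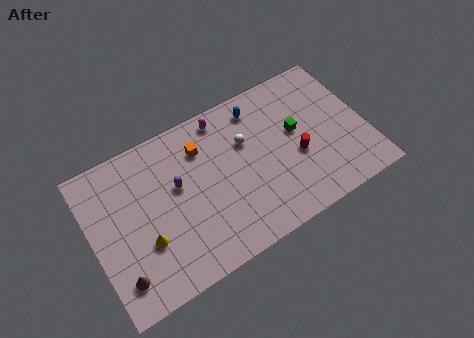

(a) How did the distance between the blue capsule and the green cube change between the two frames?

-2.9

The distance was about 6.1 in the first image and 3.2 in the second, so they moved 2.9 units closer together.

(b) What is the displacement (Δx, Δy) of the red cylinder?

(-1.0, -1.6)

The red cylinder was at about (13.3, 5.4) and moved to about (12.3, 3.8).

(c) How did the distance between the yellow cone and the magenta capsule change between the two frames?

+4.0

Before: roughly 3.4 units apart; after: 7.4. That's 4.0 units further apart.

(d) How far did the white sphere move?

2.9

From (7.5, 8.2) to (9.5, 6.1), the white sphere covered √(2.0² + 2.1²) ≈ 2.9 units.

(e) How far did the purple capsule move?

1.5

From (6.2, 4.4) to (5.2, 5.5), the purple capsule covered √(1.0² + 1.1²) ≈ 1.5 units.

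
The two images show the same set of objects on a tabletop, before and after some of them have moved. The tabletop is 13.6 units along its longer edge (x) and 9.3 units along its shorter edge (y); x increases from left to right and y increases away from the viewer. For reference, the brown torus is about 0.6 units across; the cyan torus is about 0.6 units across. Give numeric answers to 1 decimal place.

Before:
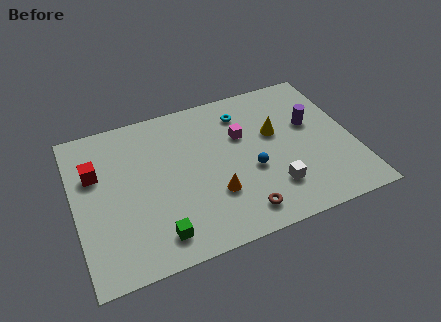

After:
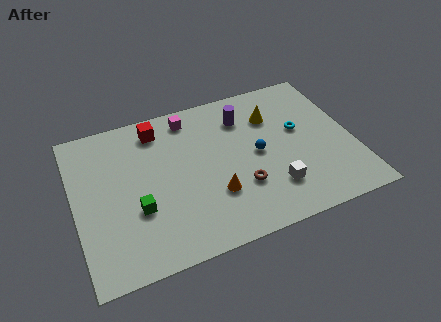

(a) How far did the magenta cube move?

3.1

The magenta cube moved from about (8.3, 6.0) to (5.9, 8.0), a distance of √(2.4² + 2.0²) ≈ 3.1.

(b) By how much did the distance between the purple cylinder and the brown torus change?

-1.6

Before: roughly 5.8 units apart; after: 4.2. That's 1.6 units closer together.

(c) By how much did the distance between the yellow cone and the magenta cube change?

+2.6

They were about 1.6 units apart before and 4.2 after — 2.6 units further apart.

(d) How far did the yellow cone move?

1.1

From (9.9, 5.6) to (9.9, 6.7), the yellow cone covered √(0.0² + 1.1²) ≈ 1.1 units.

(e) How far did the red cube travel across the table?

3.6

The red cube was near (1.1, 6.1) before and (4.3, 7.8) after, so it travelled √(3.2² + 1.7²) ≈ 3.6 units.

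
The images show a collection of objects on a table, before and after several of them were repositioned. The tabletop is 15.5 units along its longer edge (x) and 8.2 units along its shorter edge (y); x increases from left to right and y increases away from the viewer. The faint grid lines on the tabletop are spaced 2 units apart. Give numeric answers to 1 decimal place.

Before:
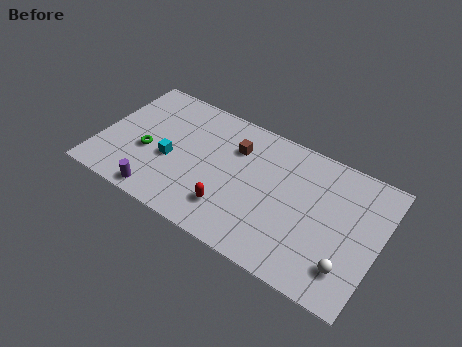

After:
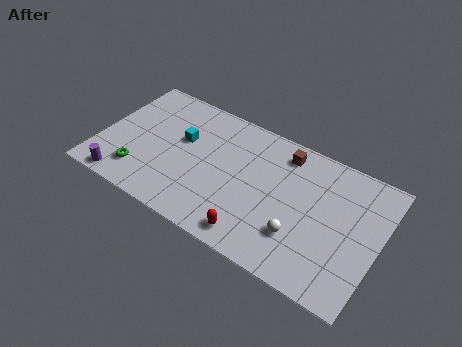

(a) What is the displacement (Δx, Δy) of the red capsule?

(1.5, -0.9)

The red capsule was at about (7.6, 2.0) and moved to about (9.1, 1.1).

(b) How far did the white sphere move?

2.7

The white sphere moved from about (14.1, 1.9) to (11.4, 2.4), a distance of √(2.7² + 0.5²) ≈ 2.7.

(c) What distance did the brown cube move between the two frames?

2.8

From (7.3, 5.9) to (9.9, 6.9), the brown cube covered √(2.6² + 1.0²) ≈ 2.8 units.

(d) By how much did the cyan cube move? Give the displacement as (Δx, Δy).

(0.4, 1.6)

From the two frames, the cyan cube sits at roughly (4.0, 3.4) before and (4.4, 5.0) after.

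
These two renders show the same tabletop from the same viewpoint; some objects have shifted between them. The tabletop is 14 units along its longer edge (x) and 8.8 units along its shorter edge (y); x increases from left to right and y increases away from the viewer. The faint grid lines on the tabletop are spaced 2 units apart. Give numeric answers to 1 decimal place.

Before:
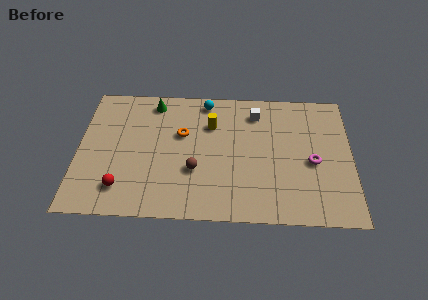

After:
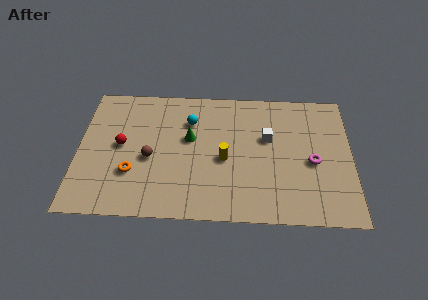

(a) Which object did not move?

the magenta torus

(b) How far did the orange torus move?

3.7

The orange torus was near (5.3, 5.5) before and (2.8, 2.8) after, so it travelled √(2.5² + 2.7²) ≈ 3.7 units.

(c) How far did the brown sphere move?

2.4

The brown sphere was near (6.0, 3.1) before and (3.7, 3.8) after, so it travelled √(2.3² + 0.7²) ≈ 2.4 units.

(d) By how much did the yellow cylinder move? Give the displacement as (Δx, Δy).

(0.7, -2.3)

The yellow cylinder started near (6.8, 6.2) and ended near (7.5, 3.9).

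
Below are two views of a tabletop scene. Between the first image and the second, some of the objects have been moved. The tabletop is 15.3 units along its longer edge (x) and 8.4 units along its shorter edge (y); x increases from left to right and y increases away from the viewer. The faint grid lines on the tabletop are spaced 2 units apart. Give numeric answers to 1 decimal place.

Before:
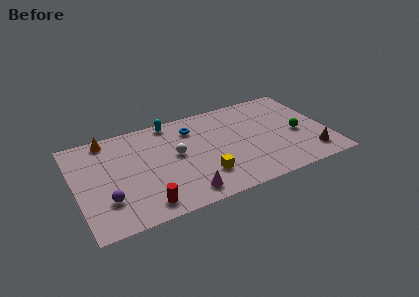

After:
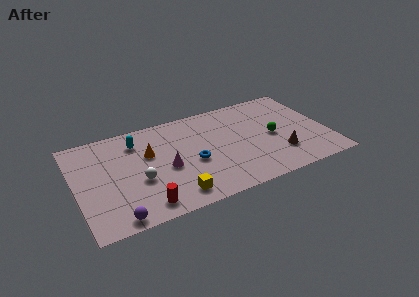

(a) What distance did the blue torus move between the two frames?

2.9

The blue torus was near (7.3, 6.5) before and (7.0, 3.6) after, so it travelled √(0.3² + 2.9²) ≈ 2.9 units.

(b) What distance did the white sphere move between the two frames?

2.7

From (6.1, 4.6) to (3.7, 3.3), the white sphere covered √(2.4² + 1.3²) ≈ 2.7 units.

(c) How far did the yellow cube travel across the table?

2.1

From (7.5, 2.2) to (5.6, 1.3), the yellow cube covered √(1.9² + 0.9²) ≈ 2.1 units.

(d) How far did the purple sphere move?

1.6

From (1.7, 2.4) to (2.1, 0.8), the purple sphere covered √(0.4² + 1.6²) ≈ 1.6 units.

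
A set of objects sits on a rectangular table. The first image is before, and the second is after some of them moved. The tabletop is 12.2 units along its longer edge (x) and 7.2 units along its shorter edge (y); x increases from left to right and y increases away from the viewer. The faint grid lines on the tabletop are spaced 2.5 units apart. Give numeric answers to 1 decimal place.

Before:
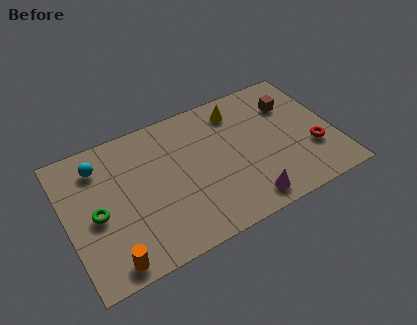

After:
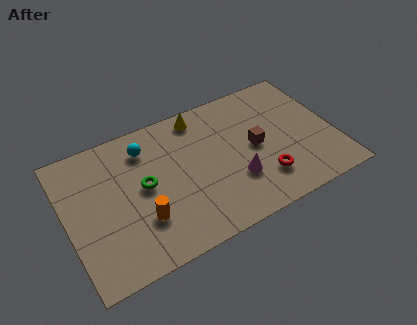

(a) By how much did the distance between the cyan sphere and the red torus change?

-3.7

Before: roughly 10.0 units apart; after: 6.3. That's 3.7 units closer together.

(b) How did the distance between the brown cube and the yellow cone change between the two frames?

+1.0

They were about 2.5 units apart before and 3.5 after — 1.0 units further apart.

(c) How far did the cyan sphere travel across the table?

2.1

The cyan sphere moved from about (1.7, 5.7) to (3.8, 5.7), a distance of √(2.1² + 0.0²) ≈ 2.1.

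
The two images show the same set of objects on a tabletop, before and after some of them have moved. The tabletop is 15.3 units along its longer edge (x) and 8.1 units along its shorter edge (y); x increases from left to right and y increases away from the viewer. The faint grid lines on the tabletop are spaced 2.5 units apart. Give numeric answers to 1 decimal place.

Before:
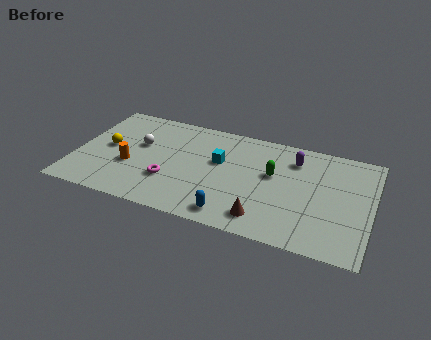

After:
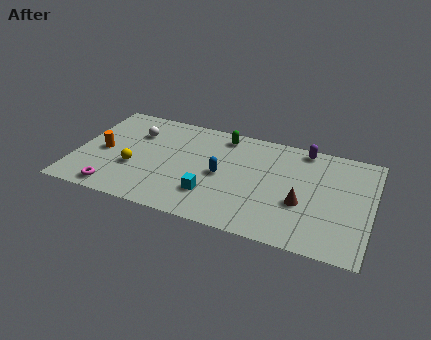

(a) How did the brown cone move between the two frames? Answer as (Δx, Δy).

(1.8, 1.7)

The brown cone was at about (10.0, 1.4) and moved to about (11.8, 3.1).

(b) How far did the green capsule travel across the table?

3.6

From (10.2, 4.8) to (7.4, 7.0), the green capsule covered √(2.8² + 2.2²) ≈ 3.6 units.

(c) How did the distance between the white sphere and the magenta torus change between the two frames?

+1.9

Before: roughly 2.9 units apart; after: 4.8. That's 1.9 units further apart.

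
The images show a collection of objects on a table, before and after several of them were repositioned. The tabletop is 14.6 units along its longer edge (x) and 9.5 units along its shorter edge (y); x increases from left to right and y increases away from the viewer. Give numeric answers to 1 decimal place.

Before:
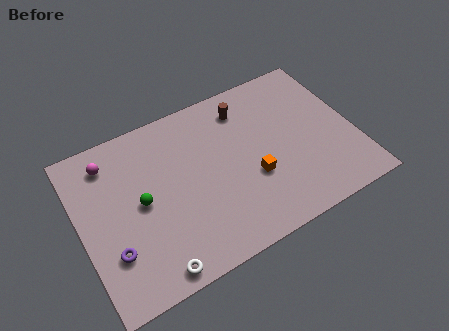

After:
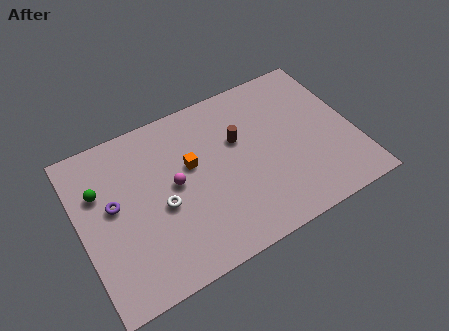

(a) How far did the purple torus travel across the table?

2.5

The purple torus was near (1.4, 2.8) before and (1.8, 5.3) after, so it travelled √(0.4² + 2.5²) ≈ 2.5 units.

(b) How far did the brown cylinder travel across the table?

1.8

The brown cylinder was near (9.2, 7.7) before and (8.6, 6.0) after, so it travelled √(0.6² + 1.7²) ≈ 1.8 units.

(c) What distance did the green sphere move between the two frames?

2.6

The green sphere moved from about (3.2, 4.8) to (1.2, 6.4), a distance of √(2.0² + 1.6²) ≈ 2.6.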